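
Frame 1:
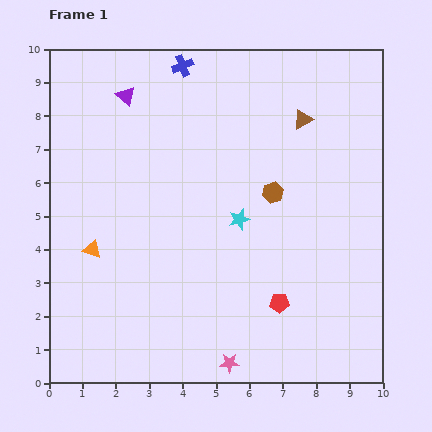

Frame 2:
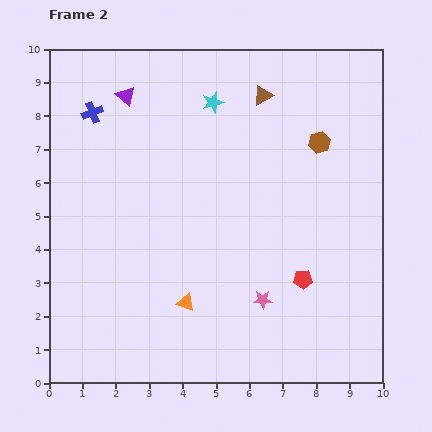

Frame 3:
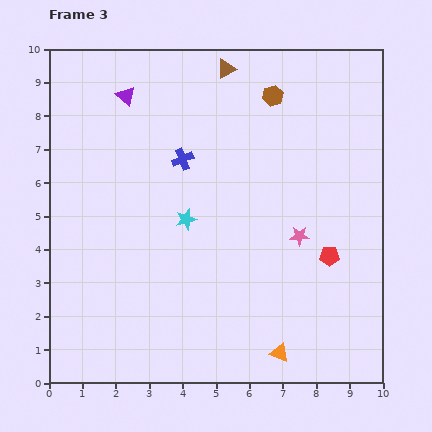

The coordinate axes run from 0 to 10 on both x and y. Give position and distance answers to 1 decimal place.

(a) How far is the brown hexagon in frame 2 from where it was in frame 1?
2.1

The brown hexagon moved from (6.7, 5.7) to (8.1, 7.2), a distance of √(1.4² + 1.5²) ≈ 2.1.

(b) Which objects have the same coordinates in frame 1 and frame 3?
the purple triangle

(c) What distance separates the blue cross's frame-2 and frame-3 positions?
3.0

The blue cross moved from (1.3, 8.1) to (4.0, 6.7), a distance of √(2.7² + 1.4²) ≈ 3.0.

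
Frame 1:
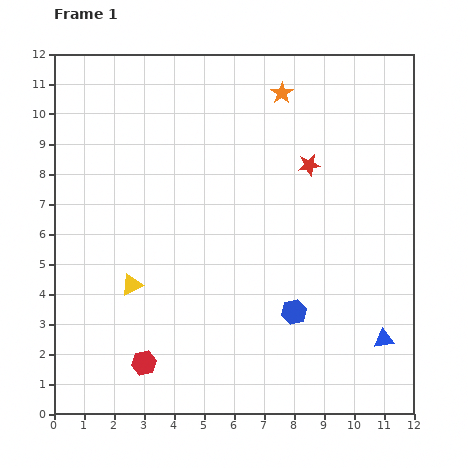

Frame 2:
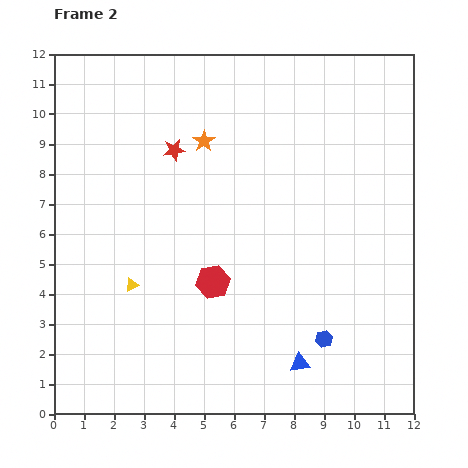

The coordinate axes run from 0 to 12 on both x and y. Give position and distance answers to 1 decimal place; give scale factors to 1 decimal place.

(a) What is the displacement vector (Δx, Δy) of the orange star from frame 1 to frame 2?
(-2.6, -1.6)

The orange star was at (7.6, 10.7) in frame 1 and (5.0, 9.1) in frame 2.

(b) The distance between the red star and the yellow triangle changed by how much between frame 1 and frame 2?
-2.4

Distance in frame 1: 7.1. Distance in frame 2: 4.7.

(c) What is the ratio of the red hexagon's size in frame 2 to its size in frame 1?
1.3×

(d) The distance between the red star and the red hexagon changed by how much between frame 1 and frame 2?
-4.0

Distance in frame 1: 8.6. Distance in frame 2: 4.6.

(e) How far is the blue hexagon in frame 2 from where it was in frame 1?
1.3

The blue hexagon moved from (8.0, 3.4) to (9.0, 2.5), a distance of √(1.0² + 0.9²) ≈ 1.3.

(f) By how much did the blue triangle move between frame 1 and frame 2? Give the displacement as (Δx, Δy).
(-2.8, -0.8)

The blue triangle was at (11.0, 2.5) in frame 1 and (8.2, 1.7) in frame 2.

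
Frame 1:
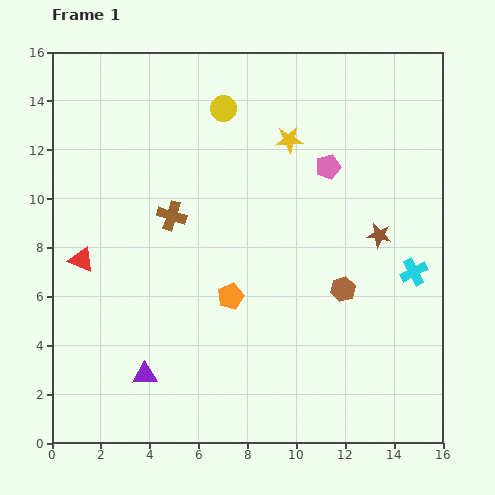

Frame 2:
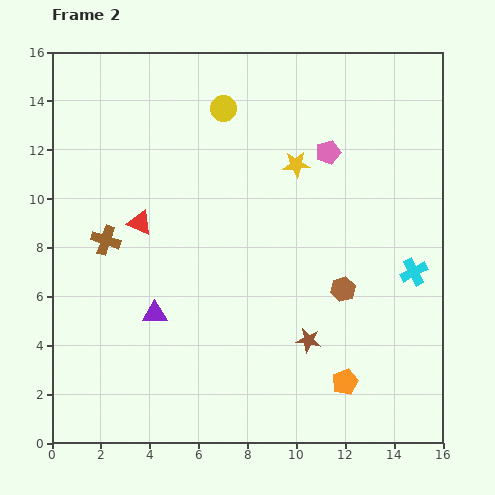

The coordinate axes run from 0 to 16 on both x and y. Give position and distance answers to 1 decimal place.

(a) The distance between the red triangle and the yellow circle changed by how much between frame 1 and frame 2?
-2.7

Distance in frame 1: 8.5. Distance in frame 2: 5.8.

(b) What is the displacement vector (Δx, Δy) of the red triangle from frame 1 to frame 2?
(2.4, 1.5)

The red triangle was at (1.2, 7.5) in frame 1 and (3.6, 9.0) in frame 2.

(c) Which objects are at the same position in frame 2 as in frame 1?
the cyan cross, the brown hexagon, the yellow circle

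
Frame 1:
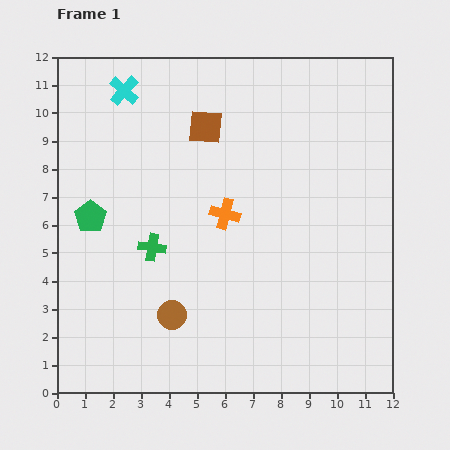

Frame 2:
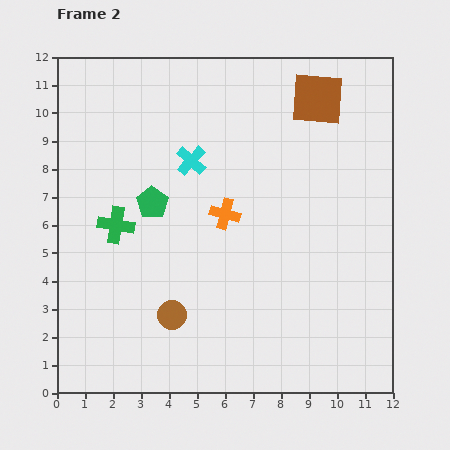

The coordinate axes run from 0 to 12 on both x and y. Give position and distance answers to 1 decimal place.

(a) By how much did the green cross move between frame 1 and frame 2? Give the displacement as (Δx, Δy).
(-1.3, 0.8)

The green cross was at (3.4, 5.2) in frame 1 and (2.1, 6.0) in frame 2.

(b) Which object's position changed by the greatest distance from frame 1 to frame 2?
the brown square

(moved 4.1; next 3.5)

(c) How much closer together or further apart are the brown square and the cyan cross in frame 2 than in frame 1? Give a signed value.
+1.8

Distance in frame 1: 3.2. Distance in frame 2: 5.0.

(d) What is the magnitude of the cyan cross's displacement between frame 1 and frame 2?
3.5

The cyan cross moved from (2.4, 10.8) to (4.8, 8.3), a distance of √(2.4² + 2.5²) ≈ 3.5.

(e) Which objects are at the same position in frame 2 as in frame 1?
the brown circle, the orange cross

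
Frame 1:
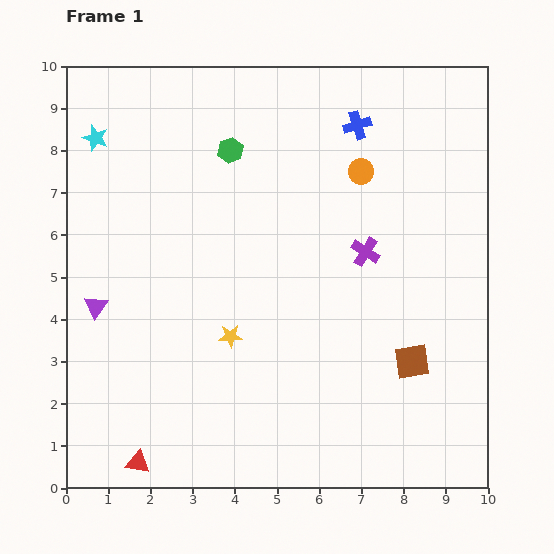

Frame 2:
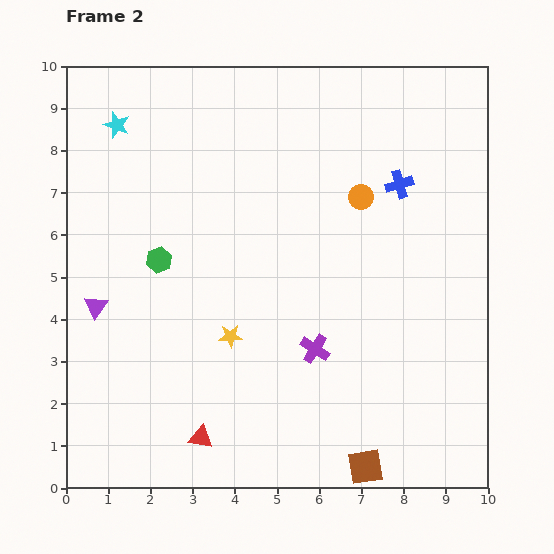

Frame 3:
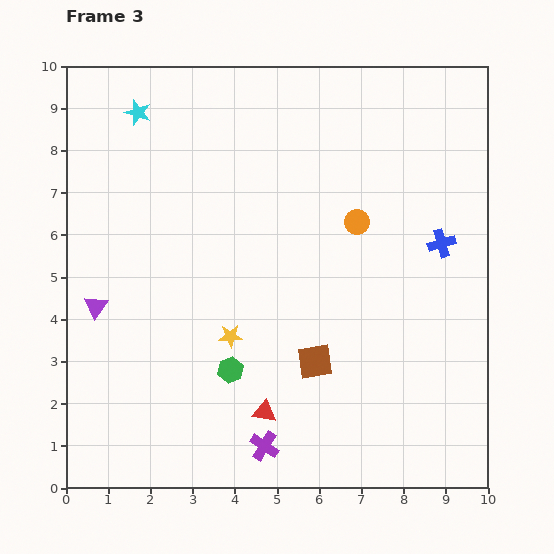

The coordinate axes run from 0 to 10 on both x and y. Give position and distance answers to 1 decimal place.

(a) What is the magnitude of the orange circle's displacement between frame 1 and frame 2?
0.6

The orange circle moved from (7.0, 7.5) to (7.0, 6.9), a distance of √(0.0² + 0.6²) ≈ 0.6.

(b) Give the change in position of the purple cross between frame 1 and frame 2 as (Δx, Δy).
(-1.2, -2.3)

The purple cross was at (7.1, 5.6) in frame 1 and (5.9, 3.3) in frame 2.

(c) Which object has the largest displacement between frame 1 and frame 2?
the green hexagon

(moved 3.1; next 2.7)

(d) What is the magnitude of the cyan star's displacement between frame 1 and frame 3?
1.2

The cyan star moved from (0.7, 8.3) to (1.7, 8.9), a distance of √(1.0² + 0.6²) ≈ 1.2.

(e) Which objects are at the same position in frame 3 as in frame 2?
the purple triangle, the yellow star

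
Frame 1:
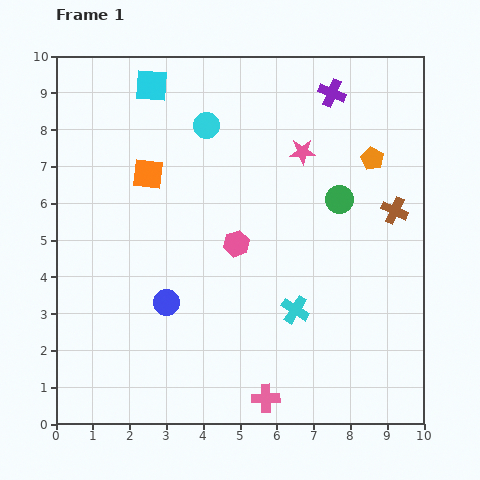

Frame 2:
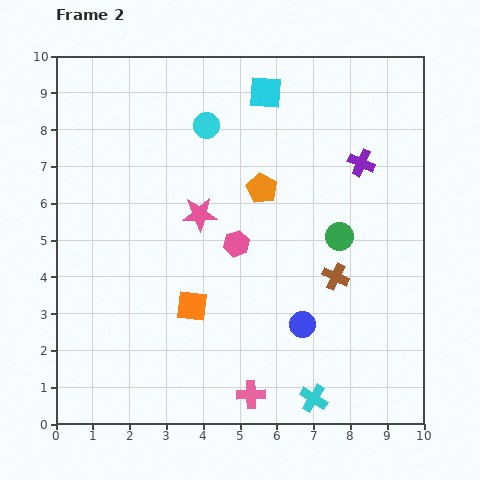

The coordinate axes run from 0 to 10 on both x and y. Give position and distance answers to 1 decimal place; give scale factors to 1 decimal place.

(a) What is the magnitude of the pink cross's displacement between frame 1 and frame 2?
0.4

The pink cross moved from (5.7, 0.7) to (5.3, 0.8), a distance of √(0.4² + 0.1²) ≈ 0.4.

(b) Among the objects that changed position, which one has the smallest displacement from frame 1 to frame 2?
the pink cross

(moved 0.4)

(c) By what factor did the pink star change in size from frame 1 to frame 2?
1.3×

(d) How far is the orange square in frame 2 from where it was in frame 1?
3.8

The orange square moved from (2.5, 6.8) to (3.7, 3.2), a distance of √(1.2² + 3.6²) ≈ 3.8.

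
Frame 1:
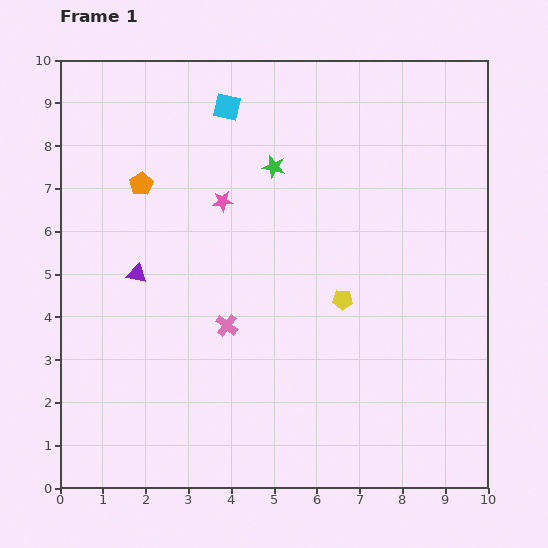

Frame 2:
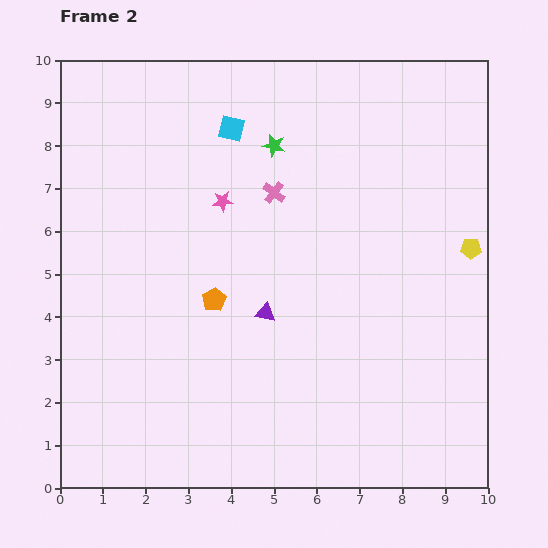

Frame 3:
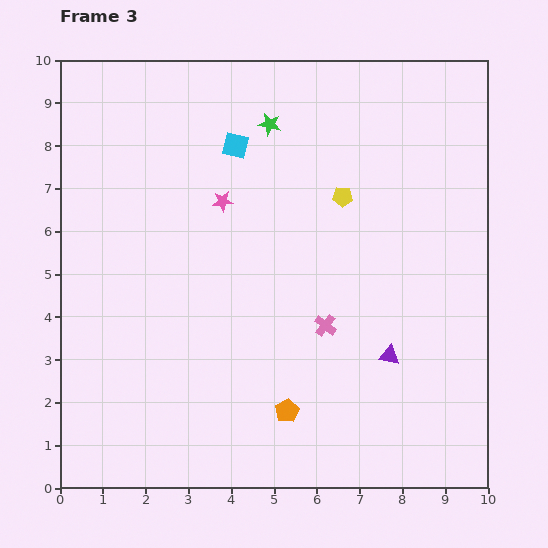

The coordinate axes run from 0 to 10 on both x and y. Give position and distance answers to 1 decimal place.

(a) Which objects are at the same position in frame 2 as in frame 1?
the pink star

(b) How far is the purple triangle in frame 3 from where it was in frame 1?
6.2

The purple triangle moved from (1.8, 5.0) to (7.7, 3.1), a distance of √(5.9² + 1.9²) ≈ 6.2.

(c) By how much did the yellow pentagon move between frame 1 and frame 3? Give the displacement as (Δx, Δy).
(0.0, 2.4)

The yellow pentagon was at (6.6, 4.4) in frame 1 and (6.6, 6.8) in frame 3.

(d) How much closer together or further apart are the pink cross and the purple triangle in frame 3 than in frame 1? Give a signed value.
-0.7

Distance in frame 1: 2.4. Distance in frame 3: 1.7.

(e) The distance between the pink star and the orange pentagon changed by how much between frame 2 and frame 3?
+2.8

Distance in frame 2: 2.3. Distance in frame 3: 5.1.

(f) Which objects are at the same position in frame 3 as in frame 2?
the pink star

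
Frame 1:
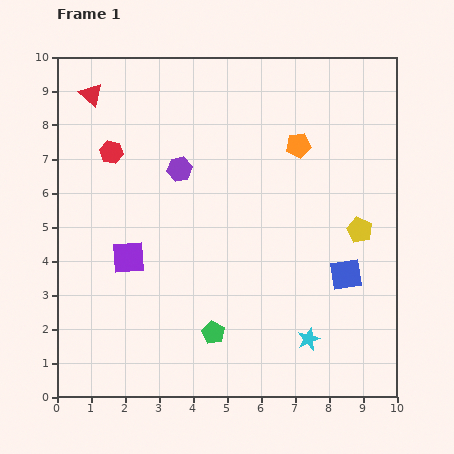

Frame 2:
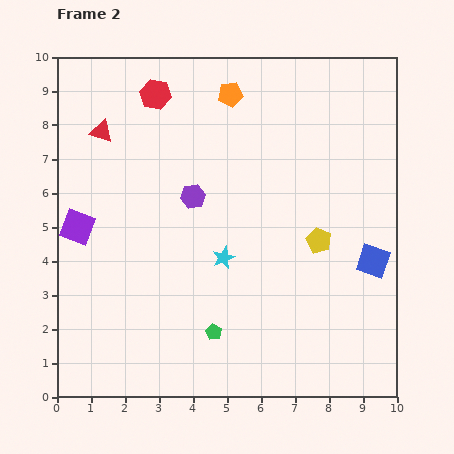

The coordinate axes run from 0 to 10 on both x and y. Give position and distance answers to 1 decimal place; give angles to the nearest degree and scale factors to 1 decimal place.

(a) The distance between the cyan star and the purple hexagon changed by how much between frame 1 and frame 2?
-4.3

Distance in frame 1: 6.3. Distance in frame 2: 2.0.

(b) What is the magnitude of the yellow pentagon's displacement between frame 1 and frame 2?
1.2

The yellow pentagon moved from (8.9, 4.9) to (7.7, 4.6), a distance of √(1.2² + 0.3²) ≈ 1.2.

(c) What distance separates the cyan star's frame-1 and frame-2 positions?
3.5

The cyan star moved from (7.4, 1.7) to (4.9, 4.1), a distance of √(2.5² + 2.4²) ≈ 3.5.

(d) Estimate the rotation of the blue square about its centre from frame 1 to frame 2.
28° clockwise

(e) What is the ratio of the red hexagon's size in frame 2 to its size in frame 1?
1.3×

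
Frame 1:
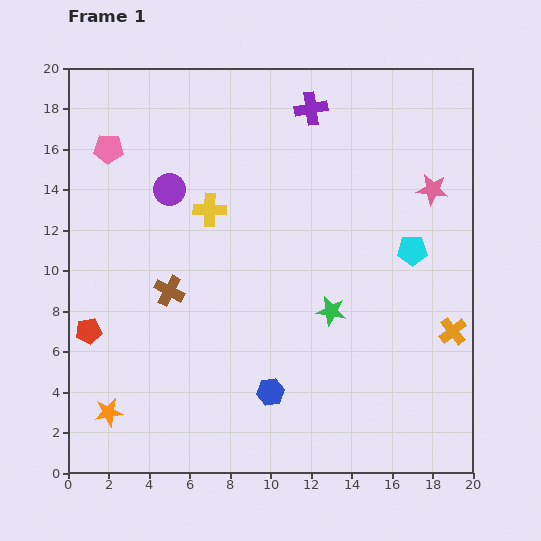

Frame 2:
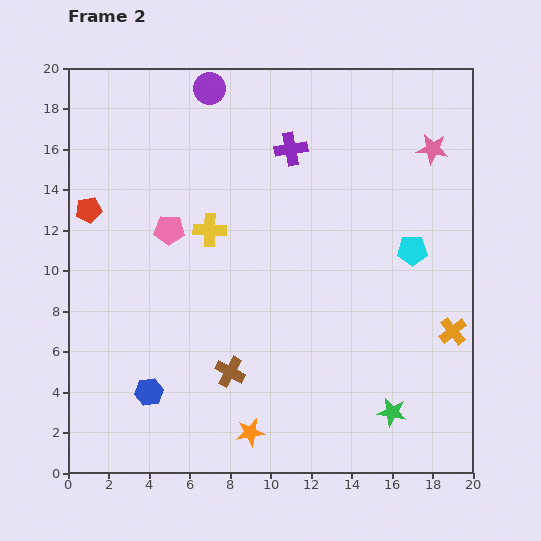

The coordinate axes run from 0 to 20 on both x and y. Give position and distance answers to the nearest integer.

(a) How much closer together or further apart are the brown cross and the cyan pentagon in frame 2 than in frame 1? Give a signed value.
-1

Distance in frame 1: 12. Distance in frame 2: 11.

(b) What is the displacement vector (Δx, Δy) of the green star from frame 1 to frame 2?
(3, -5)

The green star was at (13, 8) in frame 1 and (16, 3) in frame 2.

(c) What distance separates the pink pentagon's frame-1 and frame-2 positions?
5

The pink pentagon moved from (2, 16) to (5, 12), a distance of √(3² + 4²) ≈ 5.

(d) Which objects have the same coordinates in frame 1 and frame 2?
the orange cross, the cyan pentagon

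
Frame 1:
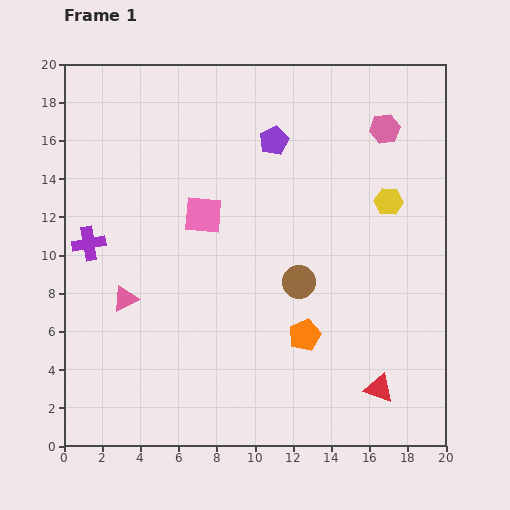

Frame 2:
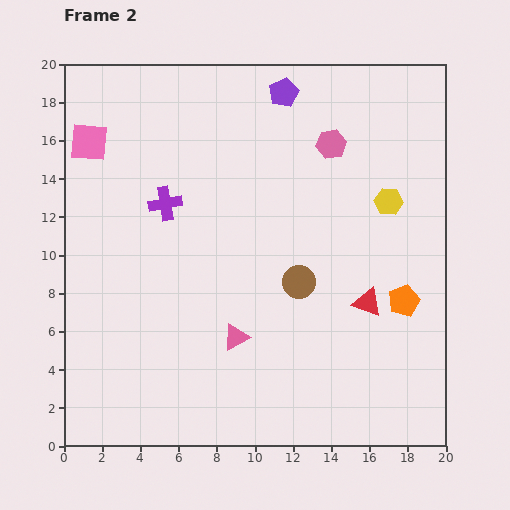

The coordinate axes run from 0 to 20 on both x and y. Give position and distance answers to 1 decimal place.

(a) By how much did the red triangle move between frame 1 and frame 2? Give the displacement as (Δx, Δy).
(-0.6, 4.5)

The red triangle was at (16.5, 3.0) in frame 1 and (15.9, 7.5) in frame 2.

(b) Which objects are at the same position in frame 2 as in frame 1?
the brown circle, the yellow hexagon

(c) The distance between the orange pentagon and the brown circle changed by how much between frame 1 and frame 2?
+2.8

Distance in frame 1: 2.8. Distance in frame 2: 5.6.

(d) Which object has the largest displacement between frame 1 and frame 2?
the pink square

(moved 7.1; next 6.1)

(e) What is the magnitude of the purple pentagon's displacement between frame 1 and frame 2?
2.5

The purple pentagon moved from (11.0, 16.0) to (11.5, 18.5), a distance of √(0.5² + 2.5²) ≈ 2.5.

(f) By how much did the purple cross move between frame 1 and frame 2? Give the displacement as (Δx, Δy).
(4.0, 2.1)

The purple cross was at (1.3, 10.6) in frame 1 and (5.3, 12.7) in frame 2.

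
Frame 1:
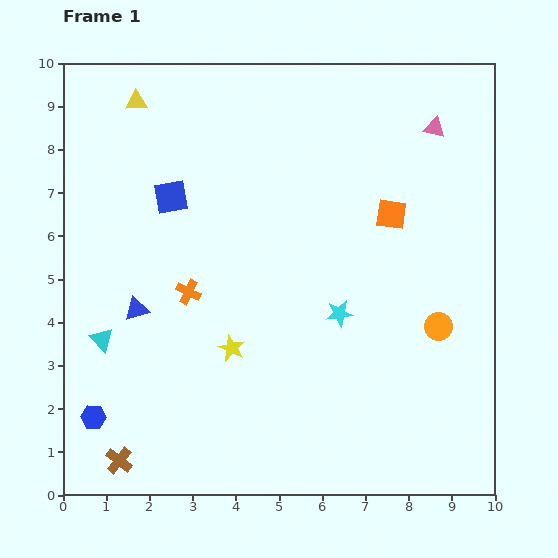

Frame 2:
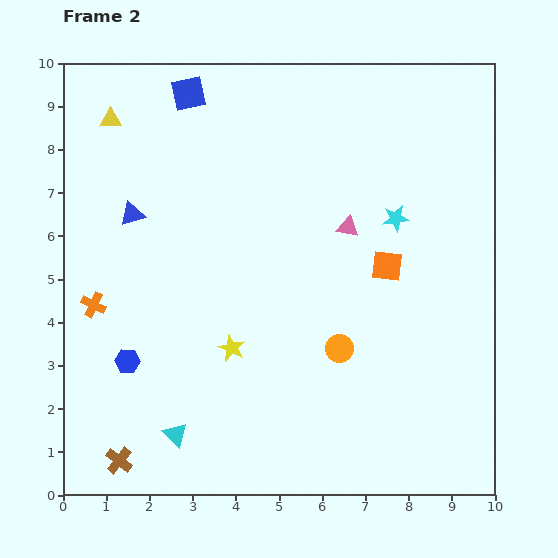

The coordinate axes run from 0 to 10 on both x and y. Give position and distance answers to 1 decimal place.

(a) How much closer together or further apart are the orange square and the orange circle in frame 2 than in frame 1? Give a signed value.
-0.6

Distance in frame 1: 2.8. Distance in frame 2: 2.2.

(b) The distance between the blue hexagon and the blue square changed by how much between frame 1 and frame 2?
+1.0

Distance in frame 1: 5.4. Distance in frame 2: 6.4.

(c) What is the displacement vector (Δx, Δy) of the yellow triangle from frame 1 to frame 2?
(-0.6, -0.4)

The yellow triangle was at (1.7, 9.1) in frame 1 and (1.1, 8.7) in frame 2.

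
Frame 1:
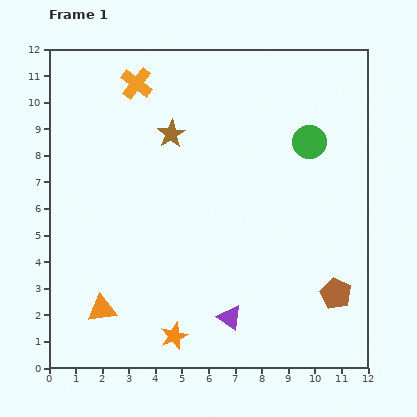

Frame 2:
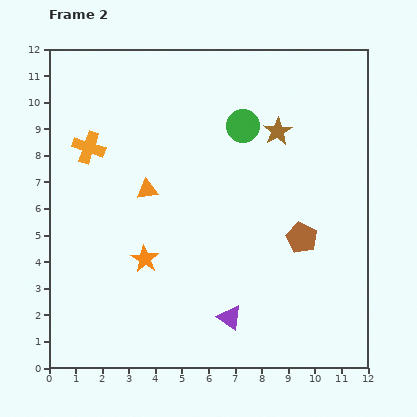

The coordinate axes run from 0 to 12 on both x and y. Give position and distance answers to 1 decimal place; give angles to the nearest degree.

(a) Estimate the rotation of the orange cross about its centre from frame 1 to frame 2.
20° counter-clockwise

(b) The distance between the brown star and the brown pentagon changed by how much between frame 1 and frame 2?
-4.5

Distance in frame 1: 8.6. Distance in frame 2: 4.1.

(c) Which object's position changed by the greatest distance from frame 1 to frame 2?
the orange triangle

(moved 4.8; next 4.0)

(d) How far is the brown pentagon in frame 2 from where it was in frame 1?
2.5

The brown pentagon moved from (10.8, 2.8) to (9.5, 4.9), a distance of √(1.3² + 2.1²) ≈ 2.5.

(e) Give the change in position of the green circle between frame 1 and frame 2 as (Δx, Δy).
(-2.5, 0.6)

The green circle was at (9.8, 8.5) in frame 1 and (7.3, 9.1) in frame 2.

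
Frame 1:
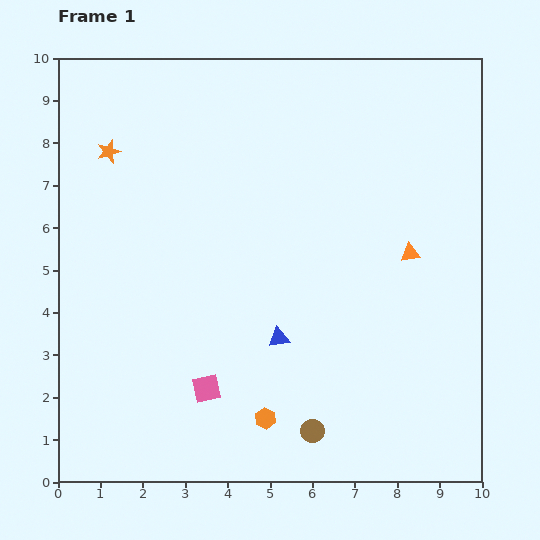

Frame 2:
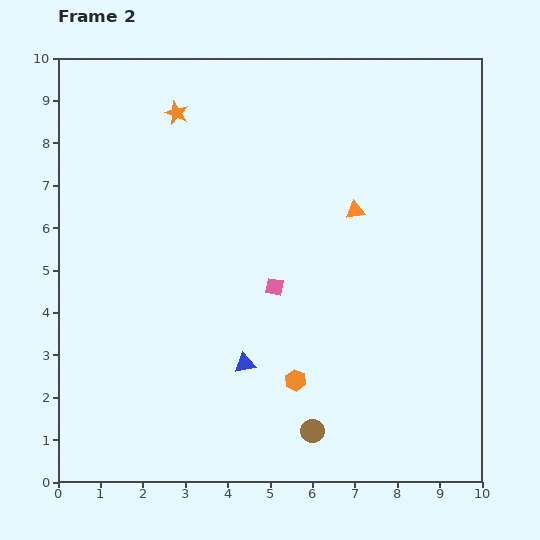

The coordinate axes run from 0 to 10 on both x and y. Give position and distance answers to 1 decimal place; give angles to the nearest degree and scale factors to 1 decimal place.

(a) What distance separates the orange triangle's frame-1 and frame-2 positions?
1.6

The orange triangle moved from (8.3, 5.4) to (7.0, 6.4), a distance of √(1.3² + 1.0²) ≈ 1.6.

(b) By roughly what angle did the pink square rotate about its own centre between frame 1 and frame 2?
24° clockwise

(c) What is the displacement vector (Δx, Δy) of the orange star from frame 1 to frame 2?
(1.6, 0.9)

The orange star was at (1.2, 7.8) in frame 1 and (2.8, 8.7) in frame 2.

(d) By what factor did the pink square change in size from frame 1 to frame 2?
0.6×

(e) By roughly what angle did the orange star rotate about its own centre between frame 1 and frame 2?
30° counter-clockwise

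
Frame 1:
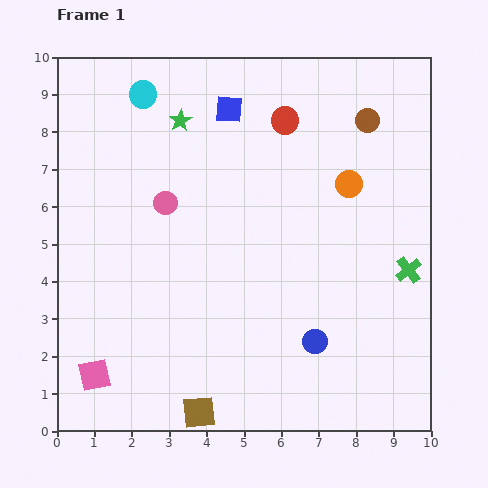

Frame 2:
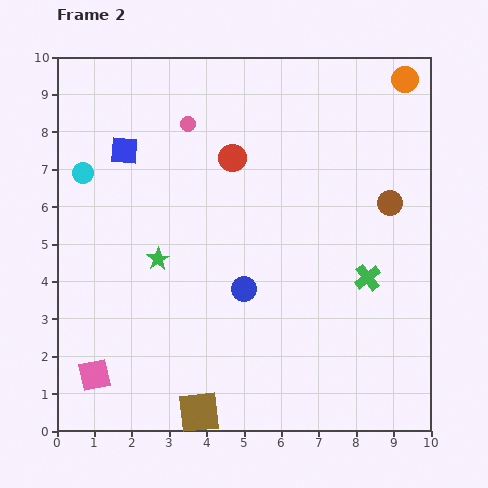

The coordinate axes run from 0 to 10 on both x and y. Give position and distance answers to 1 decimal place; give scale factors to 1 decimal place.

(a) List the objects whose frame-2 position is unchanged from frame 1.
the brown square, the pink square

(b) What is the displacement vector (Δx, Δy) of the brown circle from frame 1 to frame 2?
(0.6, -2.2)

The brown circle was at (8.3, 8.3) in frame 1 and (8.9, 6.1) in frame 2.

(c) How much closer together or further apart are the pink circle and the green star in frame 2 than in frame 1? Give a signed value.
+1.5

Distance in frame 1: 2.2. Distance in frame 2: 3.7.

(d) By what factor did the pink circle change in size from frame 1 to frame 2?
0.6×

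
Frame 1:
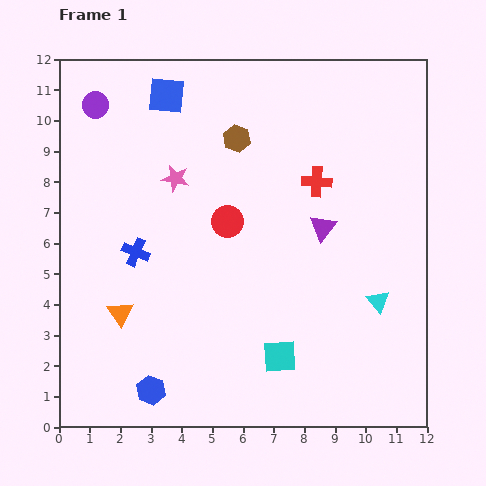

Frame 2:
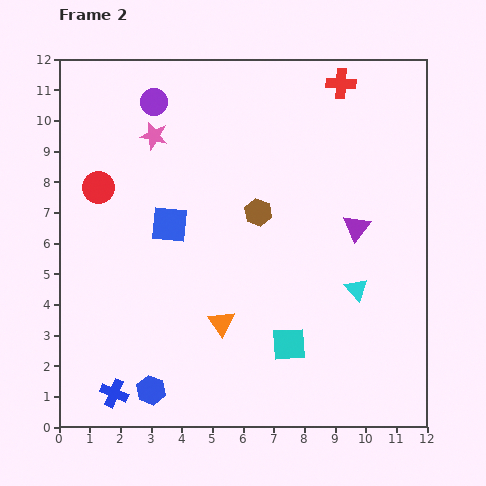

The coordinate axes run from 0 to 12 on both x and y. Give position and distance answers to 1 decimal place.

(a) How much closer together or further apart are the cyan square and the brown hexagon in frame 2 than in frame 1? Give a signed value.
-2.8

Distance in frame 1: 7.2. Distance in frame 2: 4.4.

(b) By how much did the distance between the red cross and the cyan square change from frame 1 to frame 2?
+2.9

Distance in frame 1: 5.8. Distance in frame 2: 8.7.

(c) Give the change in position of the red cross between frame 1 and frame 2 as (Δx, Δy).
(0.8, 3.2)

The red cross was at (8.4, 8.0) in frame 1 and (9.2, 11.2) in frame 2.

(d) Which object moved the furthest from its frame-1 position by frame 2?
the blue cross

(moved 4.7; next 4.3)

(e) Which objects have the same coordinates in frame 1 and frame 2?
the blue hexagon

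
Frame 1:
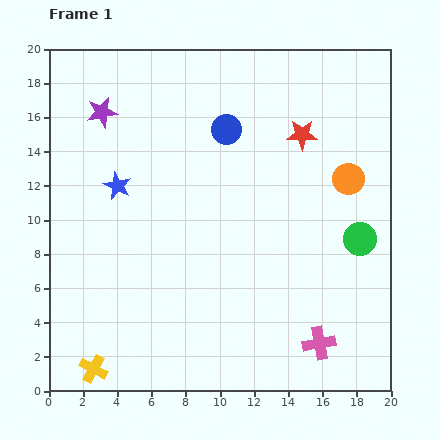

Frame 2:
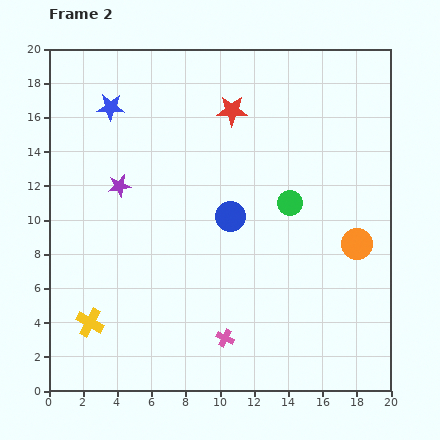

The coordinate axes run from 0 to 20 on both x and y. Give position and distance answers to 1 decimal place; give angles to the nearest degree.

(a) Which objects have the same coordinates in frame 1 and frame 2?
none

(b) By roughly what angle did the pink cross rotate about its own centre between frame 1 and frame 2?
37° clockwise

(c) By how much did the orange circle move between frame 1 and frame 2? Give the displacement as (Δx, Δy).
(0.5, -3.8)

The orange circle was at (17.5, 12.4) in frame 1 and (18.0, 8.6) in frame 2.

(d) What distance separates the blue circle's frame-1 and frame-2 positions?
5.1

The blue circle moved from (10.4, 15.3) to (10.6, 10.2), a distance of √(0.2² + 5.1²) ≈ 5.1.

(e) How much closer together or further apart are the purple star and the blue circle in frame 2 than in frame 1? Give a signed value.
-0.7

Distance in frame 1: 7.4. Distance in frame 2: 6.7.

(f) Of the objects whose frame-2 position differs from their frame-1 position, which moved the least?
the yellow cross

(moved 2.7)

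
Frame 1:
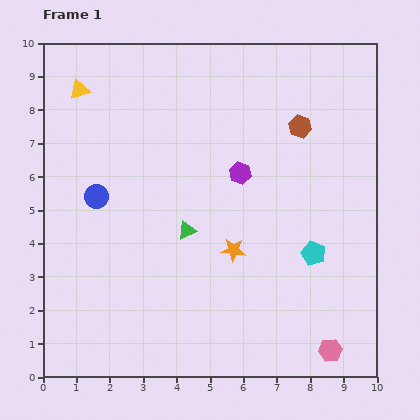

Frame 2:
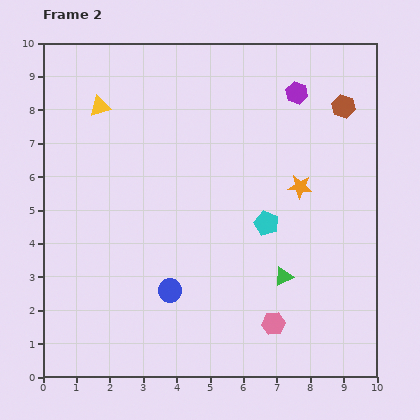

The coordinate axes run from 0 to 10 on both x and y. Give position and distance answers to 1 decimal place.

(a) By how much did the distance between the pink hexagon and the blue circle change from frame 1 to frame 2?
-5.1

Distance in frame 1: 8.4. Distance in frame 2: 3.3.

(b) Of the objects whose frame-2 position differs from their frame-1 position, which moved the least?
the yellow triangle

(moved 0.8)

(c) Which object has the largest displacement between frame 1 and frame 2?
the blue circle

(moved 3.6; next 3.2)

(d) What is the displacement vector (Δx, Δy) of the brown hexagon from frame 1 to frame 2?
(1.3, 0.6)

The brown hexagon was at (7.7, 7.5) in frame 1 and (9.0, 8.1) in frame 2.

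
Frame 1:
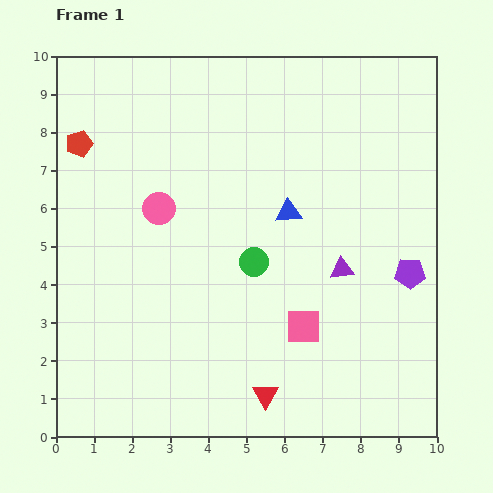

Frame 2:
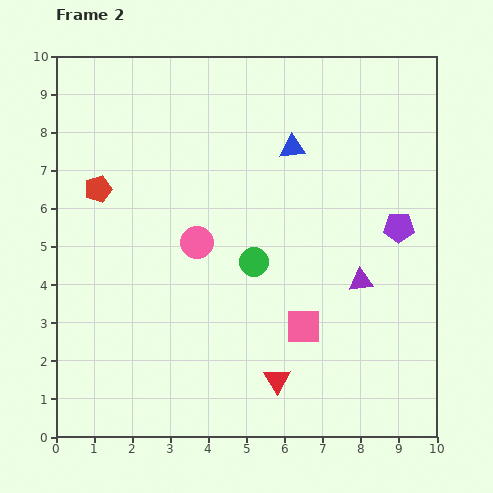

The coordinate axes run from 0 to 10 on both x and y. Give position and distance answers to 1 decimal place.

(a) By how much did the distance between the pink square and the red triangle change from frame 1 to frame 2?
-0.5

Distance in frame 1: 2.1. Distance in frame 2: 1.6.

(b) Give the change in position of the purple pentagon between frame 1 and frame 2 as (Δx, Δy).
(-0.3, 1.2)

The purple pentagon was at (9.3, 4.3) in frame 1 and (9.0, 5.5) in frame 2.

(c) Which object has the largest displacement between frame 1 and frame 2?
the blue triangle

(moved 1.7; next 1.3)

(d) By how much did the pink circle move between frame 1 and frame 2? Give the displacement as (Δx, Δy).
(1.0, -0.9)

The pink circle was at (2.7, 6.0) in frame 1 and (3.7, 5.1) in frame 2.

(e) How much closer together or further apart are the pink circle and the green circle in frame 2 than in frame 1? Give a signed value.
-1.3

Distance in frame 1: 2.9. Distance in frame 2: 1.6.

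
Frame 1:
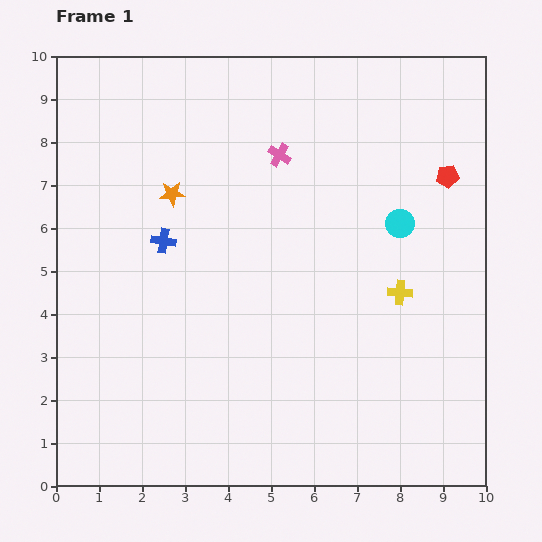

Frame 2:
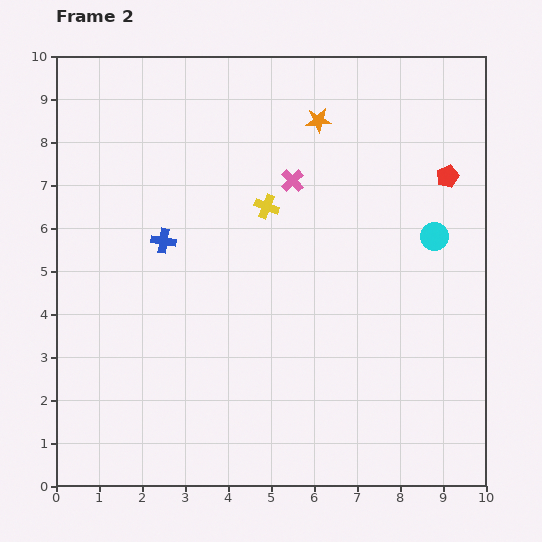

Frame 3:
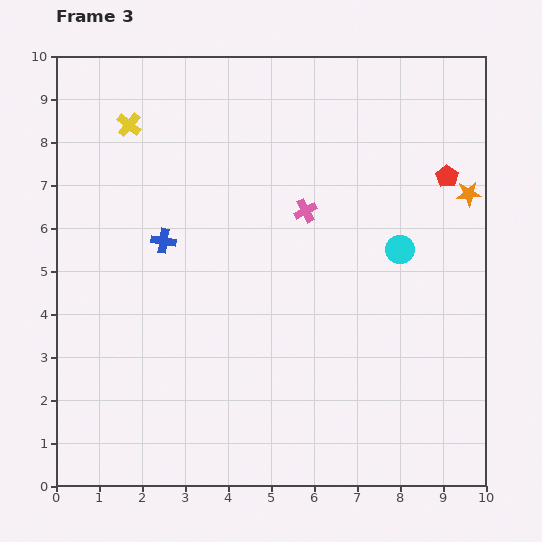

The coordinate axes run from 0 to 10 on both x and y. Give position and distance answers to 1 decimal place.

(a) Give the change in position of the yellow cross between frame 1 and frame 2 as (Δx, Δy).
(-3.1, 2.0)

The yellow cross was at (8.0, 4.5) in frame 1 and (4.9, 6.5) in frame 2.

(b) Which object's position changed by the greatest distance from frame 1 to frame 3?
the yellow cross

(moved 7.4; next 6.9)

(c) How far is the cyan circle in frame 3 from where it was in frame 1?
0.6

The cyan circle moved from (8.0, 6.1) to (8.0, 5.5), a distance of √(0.0² + 0.6²) ≈ 0.6.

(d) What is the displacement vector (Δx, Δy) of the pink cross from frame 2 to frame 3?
(0.3, -0.7)

The pink cross was at (5.5, 7.1) in frame 2 and (5.8, 6.4) in frame 3.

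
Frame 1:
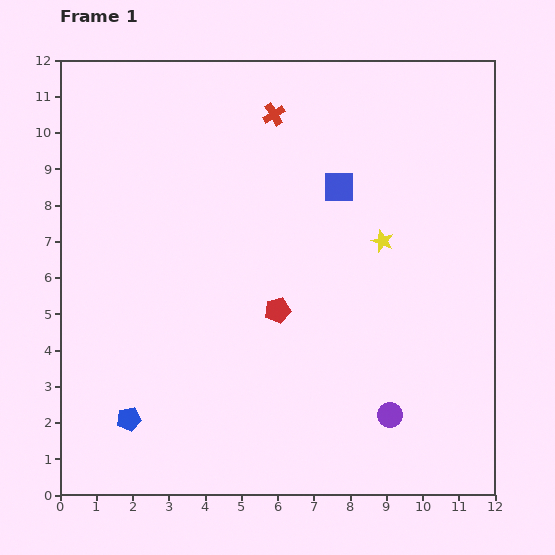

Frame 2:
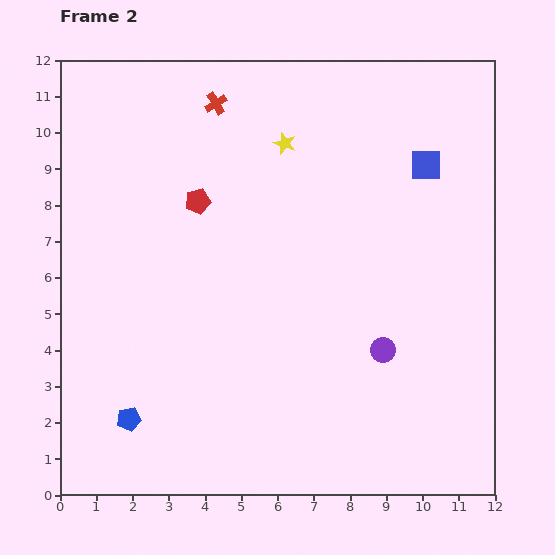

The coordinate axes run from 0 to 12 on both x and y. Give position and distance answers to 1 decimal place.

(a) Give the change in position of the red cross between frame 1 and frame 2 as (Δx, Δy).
(-1.6, 0.3)

The red cross was at (5.9, 10.5) in frame 1 and (4.3, 10.8) in frame 2.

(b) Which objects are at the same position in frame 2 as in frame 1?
the blue pentagon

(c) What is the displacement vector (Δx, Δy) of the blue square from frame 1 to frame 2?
(2.4, 0.6)

The blue square was at (7.7, 8.5) in frame 1 and (10.1, 9.1) in frame 2.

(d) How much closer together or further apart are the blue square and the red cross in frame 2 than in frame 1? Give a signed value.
+3.3

Distance in frame 1: 2.7. Distance in frame 2: 6.0.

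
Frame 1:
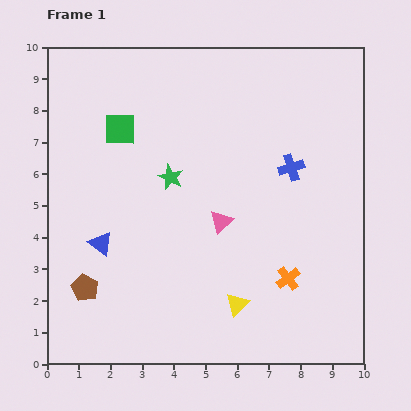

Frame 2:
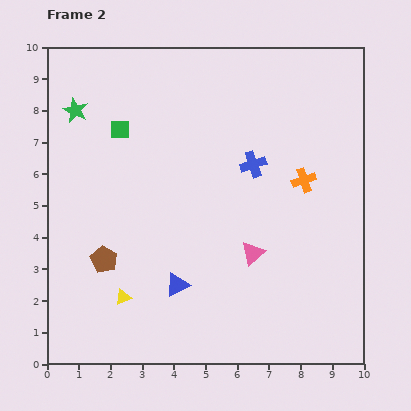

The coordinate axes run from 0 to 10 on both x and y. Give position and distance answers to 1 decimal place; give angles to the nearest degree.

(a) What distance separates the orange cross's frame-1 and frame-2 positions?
3.1

The orange cross moved from (7.6, 2.7) to (8.1, 5.8), a distance of √(0.5² + 3.1²) ≈ 3.1.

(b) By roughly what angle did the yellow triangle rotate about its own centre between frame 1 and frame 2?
23° clockwise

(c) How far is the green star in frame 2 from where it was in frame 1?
3.7

The green star moved from (3.9, 5.9) to (0.9, 8.0), a distance of √(3.0² + 2.1²) ≈ 3.7.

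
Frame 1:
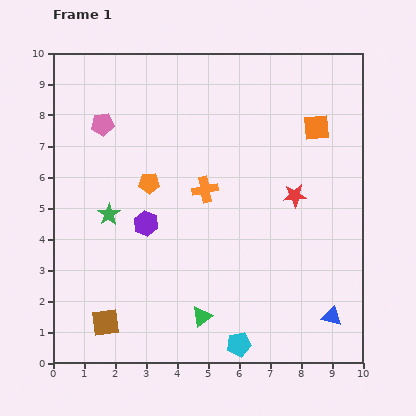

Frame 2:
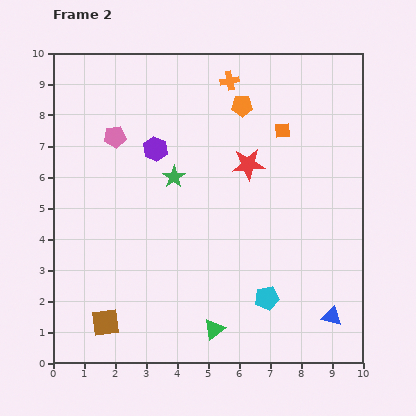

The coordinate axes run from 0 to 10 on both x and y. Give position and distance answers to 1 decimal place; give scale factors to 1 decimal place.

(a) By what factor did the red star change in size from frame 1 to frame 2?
1.4×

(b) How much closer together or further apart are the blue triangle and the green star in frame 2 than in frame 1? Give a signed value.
-1.1

Distance in frame 1: 7.9. Distance in frame 2: 6.8.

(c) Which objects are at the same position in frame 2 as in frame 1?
the brown square, the blue triangle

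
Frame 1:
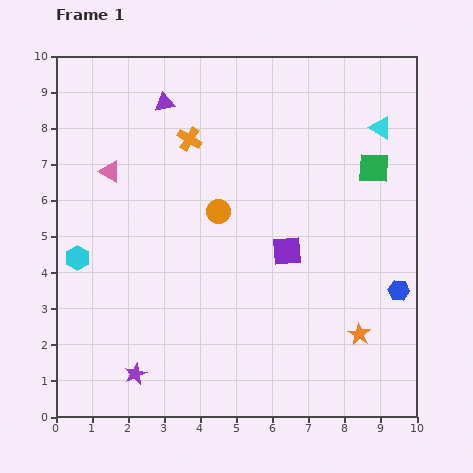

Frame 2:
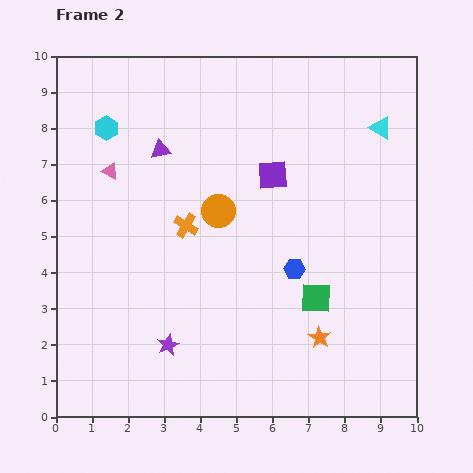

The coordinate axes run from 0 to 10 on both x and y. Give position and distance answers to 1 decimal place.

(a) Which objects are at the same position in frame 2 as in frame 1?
the orange circle, the cyan triangle, the pink triangle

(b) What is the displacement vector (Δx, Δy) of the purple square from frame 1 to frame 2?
(-0.4, 2.1)

The purple square was at (6.4, 4.6) in frame 1 and (6.0, 6.7) in frame 2.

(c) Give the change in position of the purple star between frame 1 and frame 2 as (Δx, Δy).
(0.9, 0.8)

The purple star was at (2.2, 1.2) in frame 1 and (3.1, 2.0) in frame 2.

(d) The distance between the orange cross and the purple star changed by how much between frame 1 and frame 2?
-3.4

Distance in frame 1: 6.7. Distance in frame 2: 3.3.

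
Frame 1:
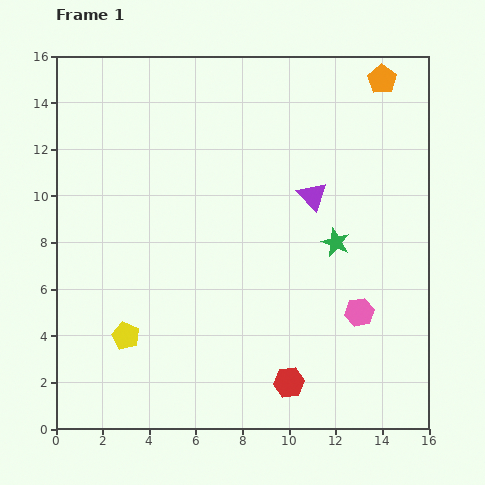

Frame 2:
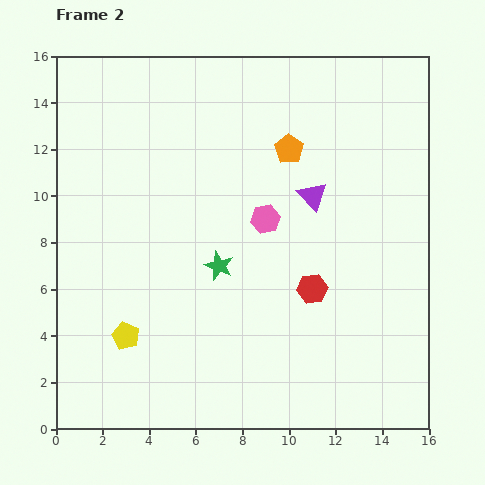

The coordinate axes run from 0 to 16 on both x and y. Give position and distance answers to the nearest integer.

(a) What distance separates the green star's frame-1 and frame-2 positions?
5

The green star moved from (12, 8) to (7, 7), a distance of √(5² + 1²) ≈ 5.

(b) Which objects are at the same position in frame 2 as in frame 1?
the yellow pentagon, the purple triangle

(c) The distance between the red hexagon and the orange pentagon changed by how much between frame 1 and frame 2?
-8

Distance in frame 1: 14. Distance in frame 2: 6.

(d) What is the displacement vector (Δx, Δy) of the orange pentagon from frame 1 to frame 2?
(-4, -3)

The orange pentagon was at (14, 15) in frame 1 and (10, 12) in frame 2.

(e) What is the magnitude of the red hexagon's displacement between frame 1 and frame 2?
4

The red hexagon moved from (10, 2) to (11, 6), a distance of √(1² + 4²) ≈ 4.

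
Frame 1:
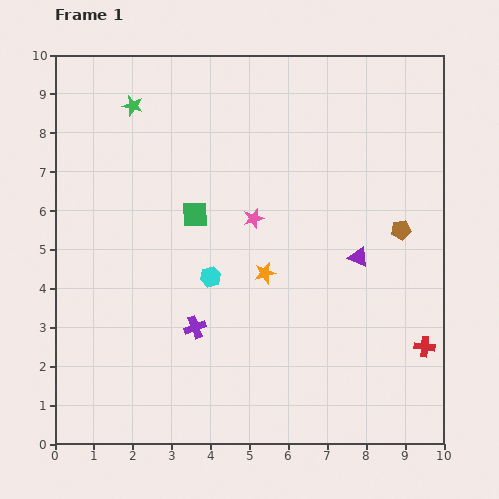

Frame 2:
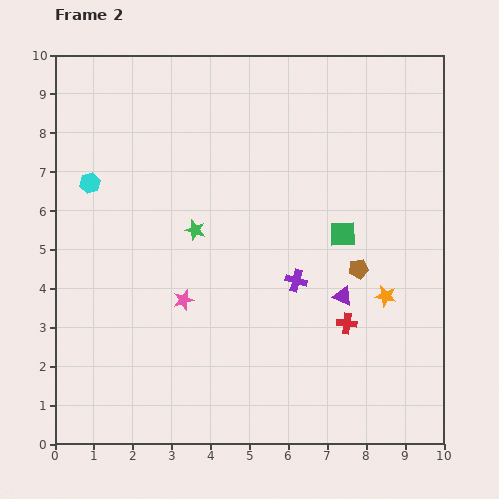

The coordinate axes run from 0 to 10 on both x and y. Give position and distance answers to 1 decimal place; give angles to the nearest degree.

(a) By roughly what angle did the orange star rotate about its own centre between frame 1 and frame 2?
26° clockwise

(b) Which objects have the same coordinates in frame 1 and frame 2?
none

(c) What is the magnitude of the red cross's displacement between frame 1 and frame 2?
2.1

The red cross moved from (9.5, 2.5) to (7.5, 3.1), a distance of √(2.0² + 0.6²) ≈ 2.1.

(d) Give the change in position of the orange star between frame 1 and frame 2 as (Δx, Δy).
(3.1, -0.6)

The orange star was at (5.4, 4.4) in frame 1 and (8.5, 3.8) in frame 2.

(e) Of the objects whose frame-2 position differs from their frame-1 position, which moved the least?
the purple triangle

(moved 1.1)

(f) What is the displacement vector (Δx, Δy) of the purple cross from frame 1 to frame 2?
(2.6, 1.2)

The purple cross was at (3.6, 3.0) in frame 1 and (6.2, 4.2) in frame 2.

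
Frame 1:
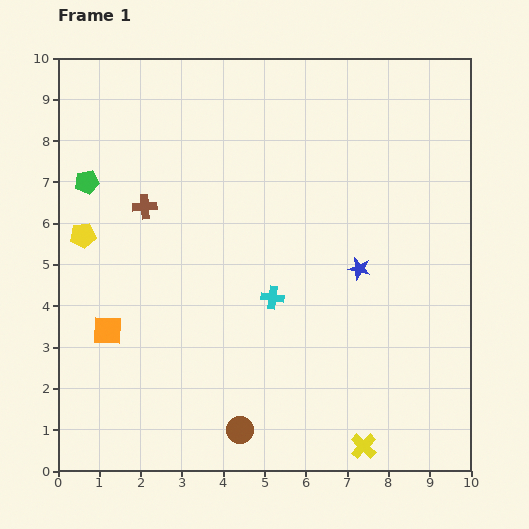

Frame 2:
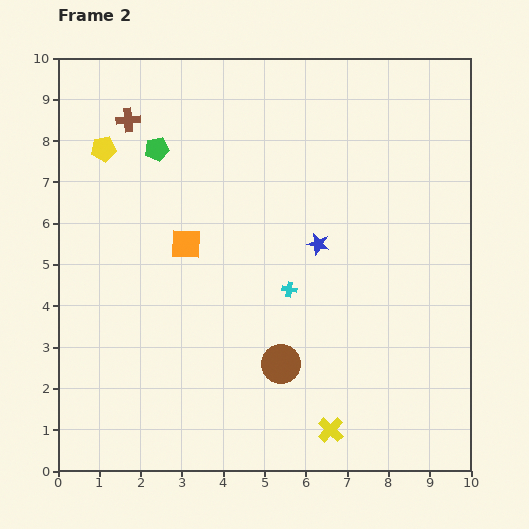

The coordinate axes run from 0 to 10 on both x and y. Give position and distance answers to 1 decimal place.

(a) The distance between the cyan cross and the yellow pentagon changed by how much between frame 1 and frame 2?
+0.8

Distance in frame 1: 4.8. Distance in frame 2: 5.6.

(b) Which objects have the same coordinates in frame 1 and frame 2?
none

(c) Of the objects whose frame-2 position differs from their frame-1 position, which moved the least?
the cyan cross

(moved 0.4)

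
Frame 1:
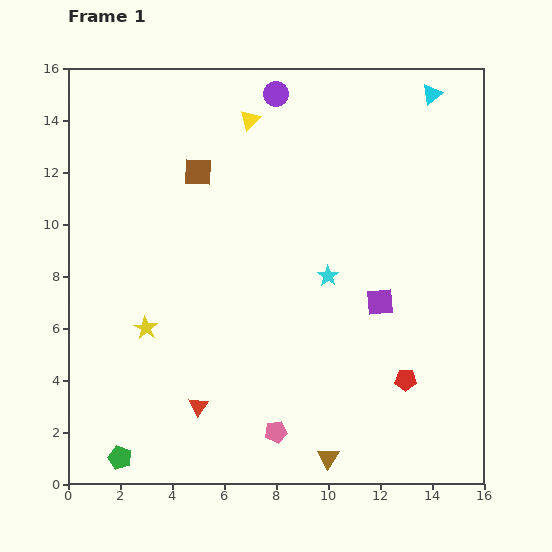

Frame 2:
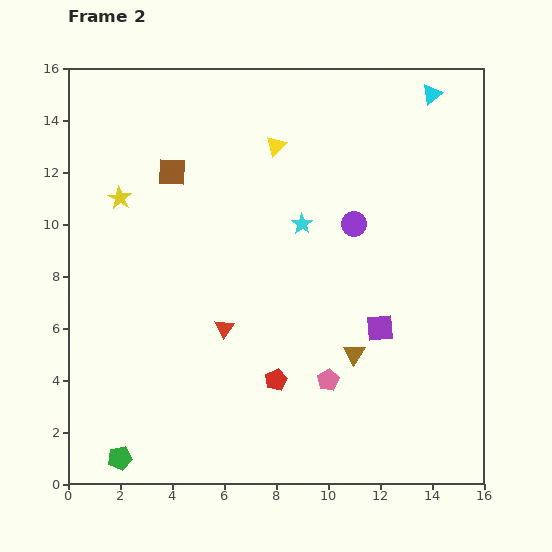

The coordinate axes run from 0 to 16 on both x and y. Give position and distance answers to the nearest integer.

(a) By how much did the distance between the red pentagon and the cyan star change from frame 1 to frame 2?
+1

Distance in frame 1: 5. Distance in frame 2: 6.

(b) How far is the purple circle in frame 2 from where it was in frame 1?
6

The purple circle moved from (8, 15) to (11, 10), a distance of √(3² + 5²) ≈ 6.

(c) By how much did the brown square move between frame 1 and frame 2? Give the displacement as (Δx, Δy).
(-1, 0)

The brown square was at (5, 12) in frame 1 and (4, 12) in frame 2.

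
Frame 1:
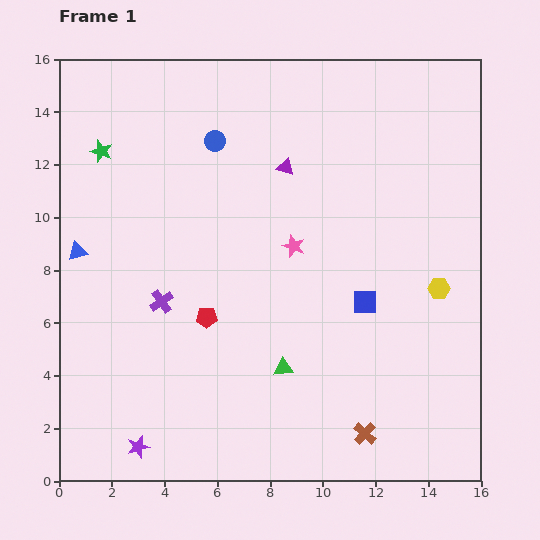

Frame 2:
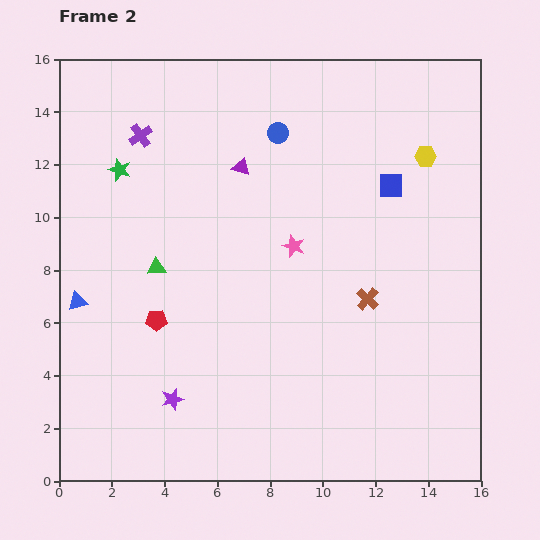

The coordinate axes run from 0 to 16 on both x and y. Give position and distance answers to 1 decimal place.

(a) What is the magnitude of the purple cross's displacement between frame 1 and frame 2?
6.4

The purple cross moved from (3.9, 6.8) to (3.1, 13.1), a distance of √(0.8² + 6.3²) ≈ 6.4.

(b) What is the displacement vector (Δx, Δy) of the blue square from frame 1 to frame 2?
(1.0, 4.4)

The blue square was at (11.6, 6.8) in frame 1 and (12.6, 11.2) in frame 2.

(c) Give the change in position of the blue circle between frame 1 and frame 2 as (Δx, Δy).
(2.4, 0.3)

The blue circle was at (5.9, 12.9) in frame 1 and (8.3, 13.2) in frame 2.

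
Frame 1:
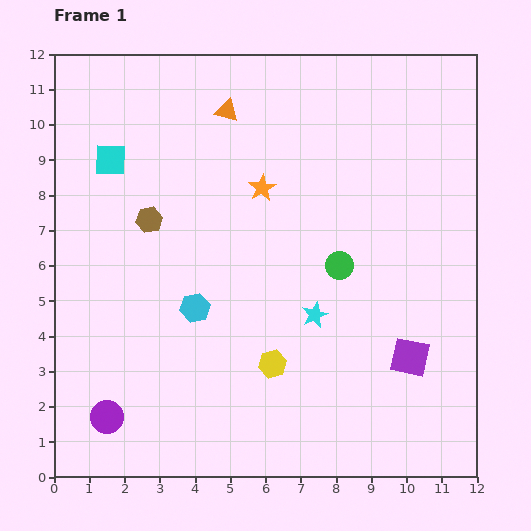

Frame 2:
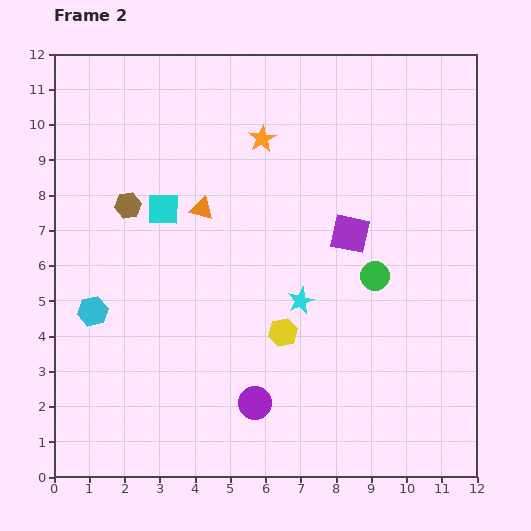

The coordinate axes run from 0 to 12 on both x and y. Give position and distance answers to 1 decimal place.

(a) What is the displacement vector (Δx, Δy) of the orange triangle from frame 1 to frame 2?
(-0.7, -2.8)

The orange triangle was at (4.9, 10.4) in frame 1 and (4.2, 7.6) in frame 2.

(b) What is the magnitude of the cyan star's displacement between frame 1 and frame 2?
0.6

The cyan star moved from (7.4, 4.6) to (7.0, 5.0), a distance of √(0.4² + 0.4²) ≈ 0.6.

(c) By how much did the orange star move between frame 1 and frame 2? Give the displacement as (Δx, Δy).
(0.0, 1.4)

The orange star was at (5.9, 8.2) in frame 1 and (5.9, 9.6) in frame 2.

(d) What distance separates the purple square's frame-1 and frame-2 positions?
3.9

The purple square moved from (10.1, 3.4) to (8.4, 6.9), a distance of √(1.7² + 3.5²) ≈ 3.9.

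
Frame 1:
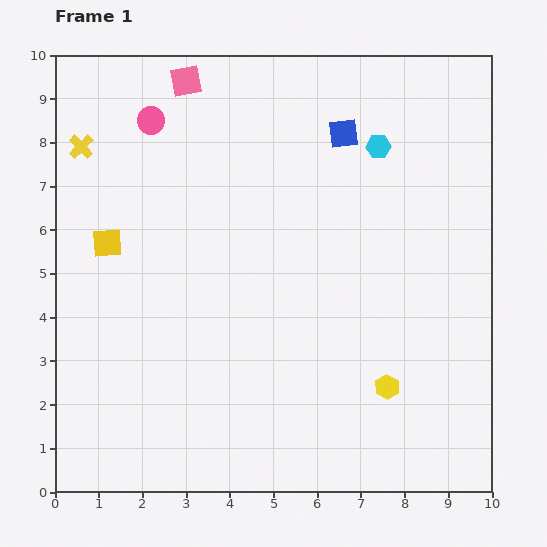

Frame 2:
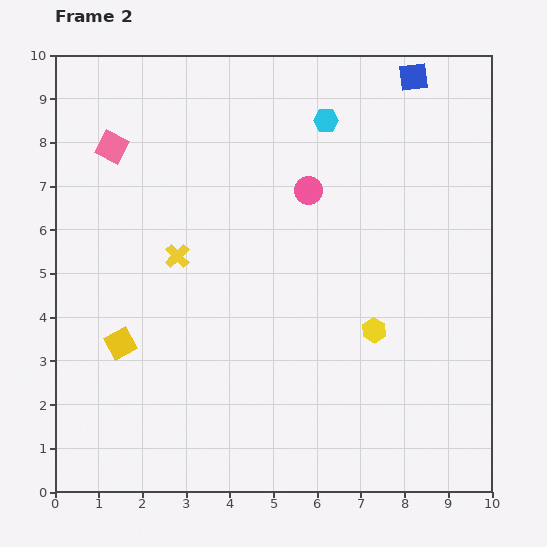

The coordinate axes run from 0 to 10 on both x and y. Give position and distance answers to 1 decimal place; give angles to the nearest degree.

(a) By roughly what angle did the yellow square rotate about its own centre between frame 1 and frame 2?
26° counter-clockwise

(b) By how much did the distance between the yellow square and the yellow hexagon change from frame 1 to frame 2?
-1.4

Distance in frame 1: 7.2. Distance in frame 2: 5.8.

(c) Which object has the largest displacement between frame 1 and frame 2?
the pink circle

(moved 3.9; next 3.3)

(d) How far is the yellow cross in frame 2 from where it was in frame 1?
3.3

The yellow cross moved from (0.6, 7.9) to (2.8, 5.4), a distance of √(2.2² + 2.5²) ≈ 3.3.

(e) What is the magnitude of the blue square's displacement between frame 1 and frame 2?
2.1

The blue square moved from (6.6, 8.2) to (8.2, 9.5), a distance of √(1.6² + 1.3²) ≈ 2.1.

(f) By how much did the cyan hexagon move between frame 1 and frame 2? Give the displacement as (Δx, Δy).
(-1.2, 0.6)

The cyan hexagon was at (7.4, 7.9) in frame 1 and (6.2, 8.5) in frame 2.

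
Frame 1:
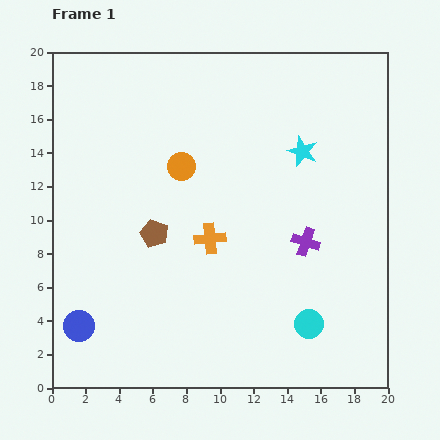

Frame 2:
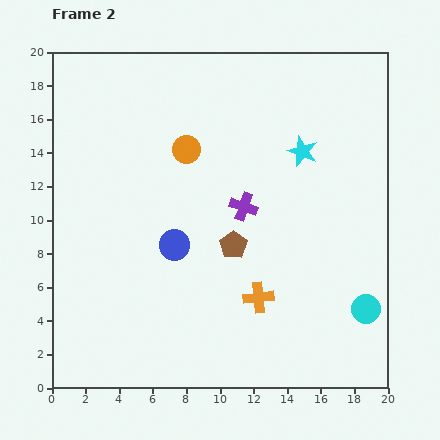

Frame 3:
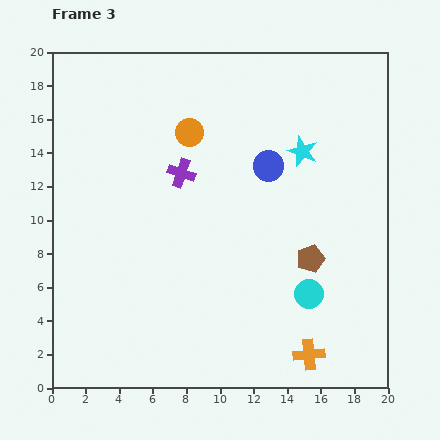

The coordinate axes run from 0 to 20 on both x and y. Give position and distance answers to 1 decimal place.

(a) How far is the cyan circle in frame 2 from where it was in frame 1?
3.5

The cyan circle moved from (15.3, 3.8) to (18.7, 4.7), a distance of √(3.4² + 0.9²) ≈ 3.5.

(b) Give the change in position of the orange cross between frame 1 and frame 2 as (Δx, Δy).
(2.9, -3.5)

The orange cross was at (9.4, 8.9) in frame 1 and (12.3, 5.4) in frame 2.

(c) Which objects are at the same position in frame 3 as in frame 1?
the cyan star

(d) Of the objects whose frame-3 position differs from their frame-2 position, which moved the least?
the orange circle

(moved 1.0)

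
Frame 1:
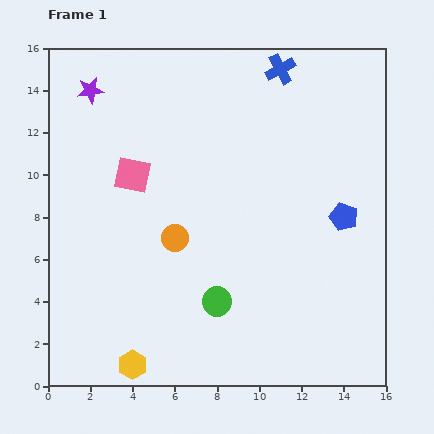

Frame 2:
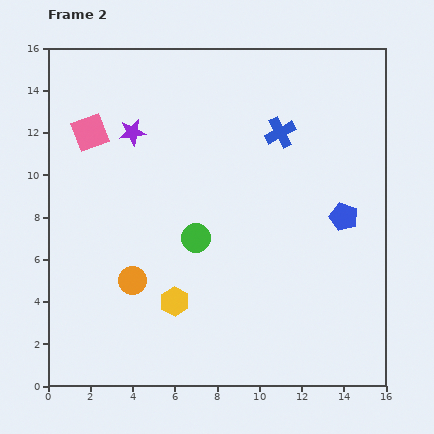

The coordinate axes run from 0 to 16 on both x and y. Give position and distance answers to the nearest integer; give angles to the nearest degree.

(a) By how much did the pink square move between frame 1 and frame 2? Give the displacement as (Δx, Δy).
(-2, 2)

The pink square was at (4, 10) in frame 1 and (2, 12) in frame 2.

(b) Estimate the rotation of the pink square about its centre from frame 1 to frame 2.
33° counter-clockwise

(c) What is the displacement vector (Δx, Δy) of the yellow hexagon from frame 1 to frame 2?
(2, 3)

The yellow hexagon was at (4, 1) in frame 1 and (6, 4) in frame 2.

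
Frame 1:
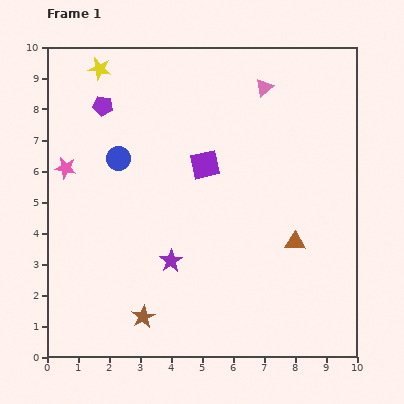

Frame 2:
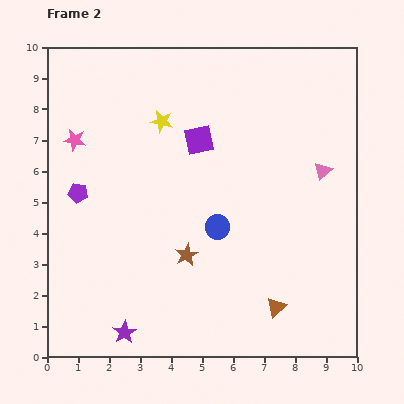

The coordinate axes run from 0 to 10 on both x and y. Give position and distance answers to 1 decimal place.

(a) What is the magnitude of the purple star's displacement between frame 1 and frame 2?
2.7

The purple star moved from (4.0, 3.1) to (2.5, 0.8), a distance of √(1.5² + 2.3²) ≈ 2.7.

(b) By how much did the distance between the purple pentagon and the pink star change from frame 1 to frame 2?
-0.6

Distance in frame 1: 2.3. Distance in frame 2: 1.7.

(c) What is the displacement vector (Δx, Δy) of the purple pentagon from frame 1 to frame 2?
(-0.8, -2.8)

The purple pentagon was at (1.8, 8.1) in frame 1 and (1.0, 5.3) in frame 2.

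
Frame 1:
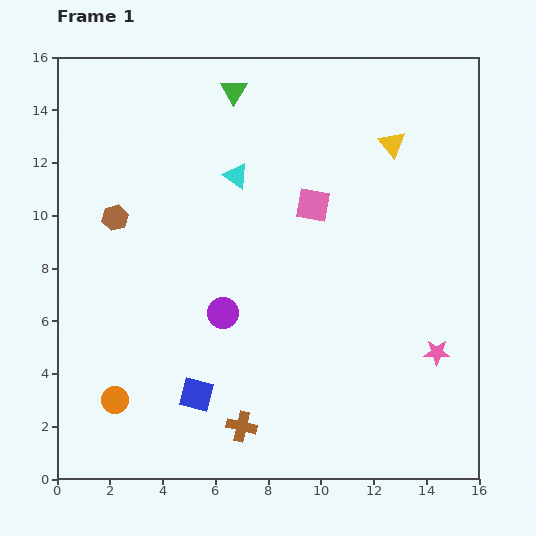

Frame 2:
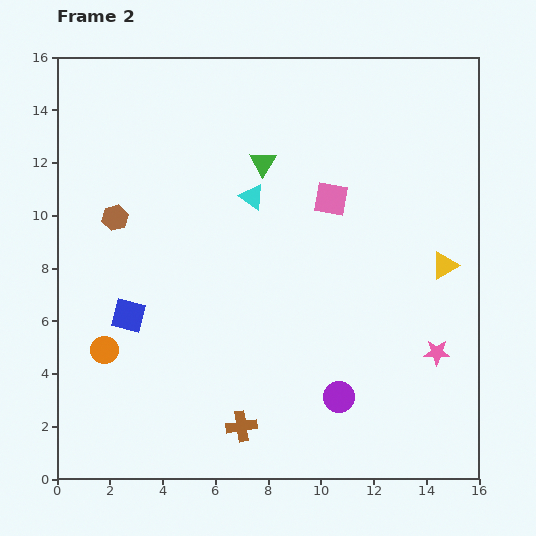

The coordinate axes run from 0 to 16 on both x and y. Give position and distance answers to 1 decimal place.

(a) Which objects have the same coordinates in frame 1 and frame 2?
the pink star, the brown cross, the brown hexagon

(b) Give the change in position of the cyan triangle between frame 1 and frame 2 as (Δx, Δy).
(0.6, -0.8)

The cyan triangle was at (6.8, 11.5) in frame 1 and (7.4, 10.7) in frame 2.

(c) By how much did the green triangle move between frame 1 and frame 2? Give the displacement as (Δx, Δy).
(1.1, -2.7)

The green triangle was at (6.7, 14.7) in frame 1 and (7.8, 12.0) in frame 2.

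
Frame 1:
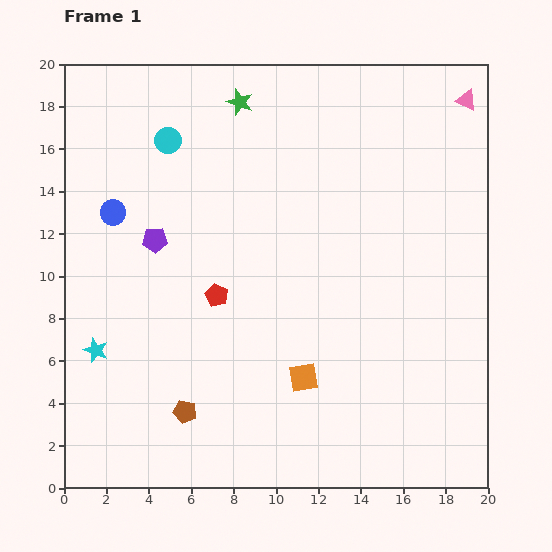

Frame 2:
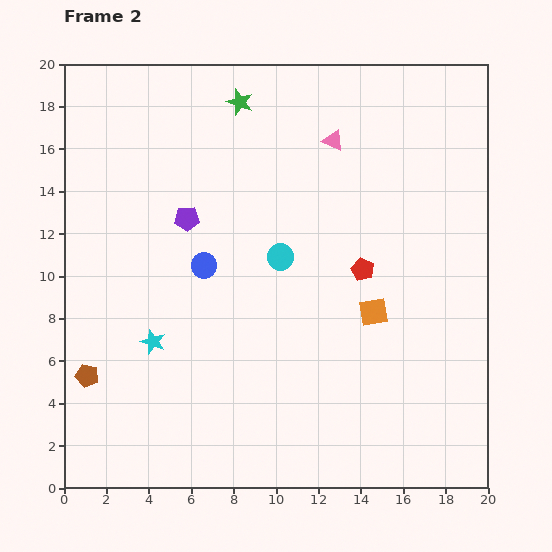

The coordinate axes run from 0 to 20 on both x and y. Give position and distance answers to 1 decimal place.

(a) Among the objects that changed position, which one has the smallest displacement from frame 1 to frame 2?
the purple pentagon

(moved 1.8)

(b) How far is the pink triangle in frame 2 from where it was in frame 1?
6.6

The pink triangle moved from (19.0, 18.3) to (12.7, 16.4), a distance of √(6.3² + 1.9²) ≈ 6.6.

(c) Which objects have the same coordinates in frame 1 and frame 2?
the green star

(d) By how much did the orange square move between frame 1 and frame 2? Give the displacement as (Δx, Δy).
(3.3, 3.1)

The orange square was at (11.3, 5.2) in frame 1 and (14.6, 8.3) in frame 2.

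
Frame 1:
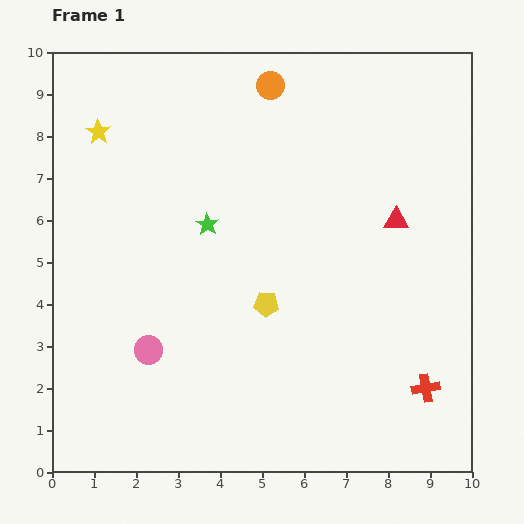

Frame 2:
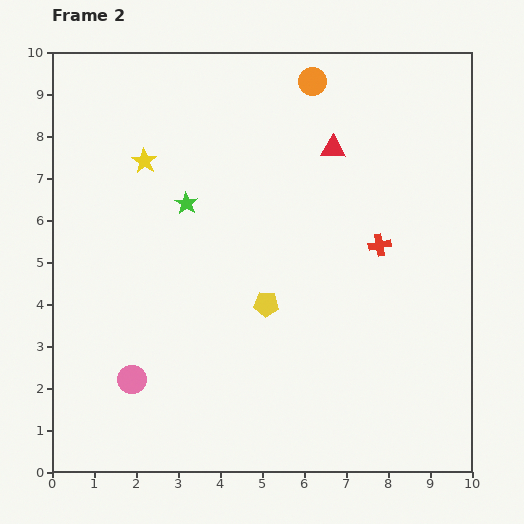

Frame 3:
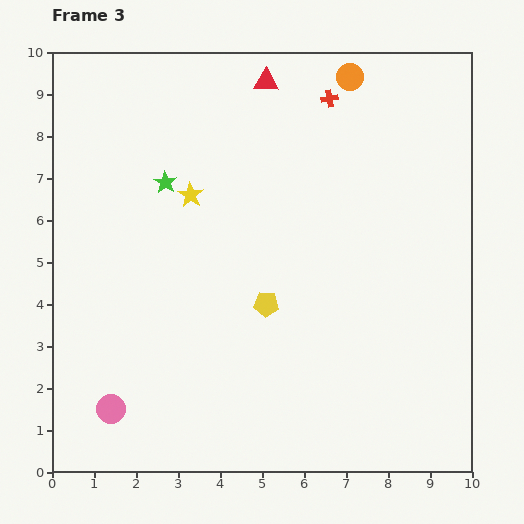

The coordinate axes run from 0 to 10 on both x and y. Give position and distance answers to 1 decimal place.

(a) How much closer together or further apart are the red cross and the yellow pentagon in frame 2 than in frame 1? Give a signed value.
-1.3

Distance in frame 1: 4.3. Distance in frame 2: 3.0.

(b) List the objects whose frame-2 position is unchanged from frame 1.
the yellow pentagon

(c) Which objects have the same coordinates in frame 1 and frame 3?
the yellow pentagon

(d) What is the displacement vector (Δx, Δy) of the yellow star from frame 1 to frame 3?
(2.2, -1.5)

The yellow star was at (1.1, 8.1) in frame 1 and (3.3, 6.6) in frame 3.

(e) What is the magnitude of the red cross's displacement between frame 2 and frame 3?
3.7

The red cross moved from (7.8, 5.4) to (6.6, 8.9), a distance of √(1.2² + 3.5²) ≈ 3.7.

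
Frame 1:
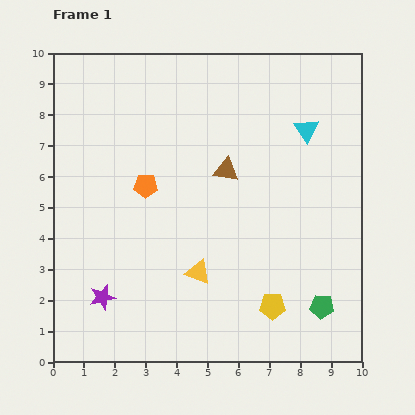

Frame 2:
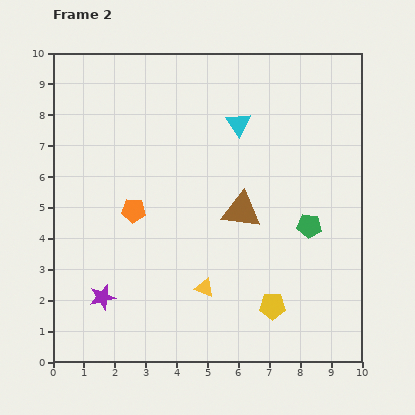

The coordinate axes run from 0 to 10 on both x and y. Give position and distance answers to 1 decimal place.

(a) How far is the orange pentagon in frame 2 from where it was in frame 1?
0.9

The orange pentagon moved from (3.0, 5.7) to (2.6, 4.9), a distance of √(0.4² + 0.8²) ≈ 0.9.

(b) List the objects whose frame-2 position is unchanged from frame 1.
the purple star, the yellow pentagon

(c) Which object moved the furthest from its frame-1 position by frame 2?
the green pentagon

(moved 2.6; next 2.2)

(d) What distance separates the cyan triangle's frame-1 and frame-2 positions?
2.2

The cyan triangle moved from (8.2, 7.5) to (6.0, 7.7), a distance of √(2.2² + 0.2²) ≈ 2.2.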